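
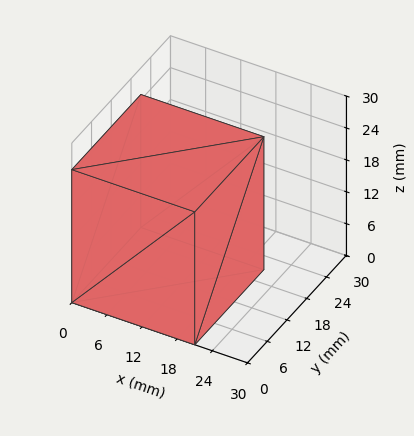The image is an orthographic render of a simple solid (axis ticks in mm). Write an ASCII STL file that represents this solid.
Reading the render: the shape is a rectangular box, roughly 21 × 21 mm footprint and 25 mm tall (dimensions read to the nearest mm from the axis ticks). For the STL, each face is triangulated and given an outward normal.

solid part
  facet normal 0.0000 0.0000 -1.0000
    outer loop
      vertex 21.00 21.00 0.00
      vertex 21.00 0.00 0.00
      vertex 0.00 0.00 0.00
    endloop
  endfacet
  facet normal 0.0000 0.0000 -1.0000
    outer loop
      vertex 0.00 21.00 0.00
      vertex 21.00 21.00 0.00
      vertex 0.00 0.00 0.00
    endloop
  endfacet
  facet normal 0.0000 0.0000 1.0000
    outer loop
      vertex 0.00 0.00 25.00
      vertex 21.00 0.00 25.00
      vertex 21.00 21.00 25.00
    endloop
  endfacet
  facet normal 0.0000 0.0000 1.0000
    outer loop
      vertex 0.00 0.00 25.00
      vertex 21.00 21.00 25.00
      vertex 0.00 21.00 25.00
    endloop
  endfacet
  facet normal 0.0000 -1.0000 0.0000
    outer loop
      vertex 0.00 0.00 0.00
      vertex 21.00 0.00 0.00
      vertex 21.00 0.00 25.00
    endloop
  endfacet
  facet normal 0.0000 -1.0000 0.0000
    outer loop
      vertex 0.00 0.00 0.00
      vertex 21.00 0.00 25.00
      vertex 0.00 0.00 25.00
    endloop
  endfacet
  facet normal 0.0000 1.0000 0.0000
    outer loop
      vertex 21.00 21.00 25.00
      vertex 21.00 21.00 0.00
      vertex 0.00 21.00 0.00
    endloop
  endfacet
  facet normal 0.0000 1.0000 0.0000
    outer loop
      vertex 0.00 21.00 25.00
      vertex 21.00 21.00 25.00
      vertex 0.00 21.00 0.00
    endloop
  endfacet
  facet normal -1.0000 0.0000 0.0000
    outer loop
      vertex 0.00 21.00 25.00
      vertex 0.00 21.00 0.00
      vertex 0.00 0.00 0.00
    endloop
  endfacet
  facet normal -1.0000 0.0000 0.0000
    outer loop
      vertex 0.00 0.00 25.00
      vertex 0.00 21.00 25.00
      vertex 0.00 0.00 0.00
    endloop
  endfacet
  facet normal 1.0000 0.0000 0.0000
    outer loop
      vertex 21.00 0.00 0.00
      vertex 21.00 21.00 0.00
      vertex 21.00 21.00 25.00
    endloop
  endfacet
  facet normal 1.0000 0.0000 0.0000
    outer loop
      vertex 21.00 0.00 0.00
      vertex 21.00 21.00 25.00
      vertex 21.00 0.00 25.00
    endloop
  endfacet
endsolid part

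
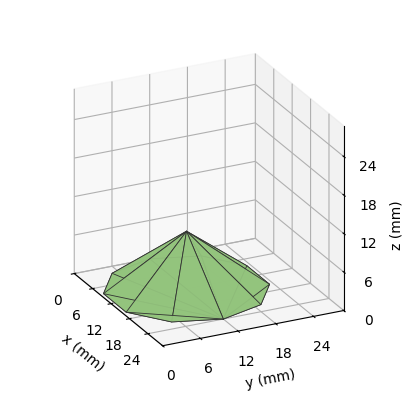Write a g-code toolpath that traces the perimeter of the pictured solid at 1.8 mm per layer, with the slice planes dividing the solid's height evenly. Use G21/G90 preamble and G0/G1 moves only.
Reading the render: the shape is a regular 10-sided pyramid, base circumscribed radius ≈ 12 mm, apex at z ≈ 9 mm (dimensions read to the nearest mm from the axis ticks). For the g-code, the solid's height is divided into equal slices at the stated Δz and each level perimeter traced with G1 moves after a G0 lift.

; perimeter-only toolpath
G21 ; units = mm
G90 ; absolute positioning
G28 ; home
; layer 1
G0 Z1.8
G0 X21.6 Y12.0
G1 X19.8 Y17.7
G1 X15.0 Y21.1
G1 X9.0 Y21.1
G1 X4.2 Y17.7
G1 X2.4 Y12.0
G1 X4.2 Y6.3
G1 X9.0 Y2.9
G1 X15.0 Y2.9
G1 X19.8 Y6.3
G1 X21.6 Y12.0
; layer 2
G0 Z3.6
G0 X19.2 Y12.0
G1 X17.8 Y16.3
G1 X14.2 Y18.8
G1 X9.8 Y18.8
G1 X6.2 Y16.3
G1 X4.8 Y12.0
G1 X6.2 Y7.7
G1 X9.8 Y5.2
G1 X14.2 Y5.2
G1 X17.8 Y7.7
G1 X19.2 Y12.0
; layer 3
G0 Z5.4
G0 X16.8 Y12.0
G1 X15.9 Y14.8
G1 X13.5 Y16.6
G1 X10.5 Y16.6
G1 X8.1 Y14.8
G1 X7.2 Y12.0
G1 X8.1 Y9.2
G1 X10.5 Y7.4
G1 X13.5 Y7.4
G1 X15.9 Y9.2
G1 X16.8 Y12.0
; layer 4
G0 Z7.2
G0 X14.4 Y12.0
G1 X13.9 Y13.4
G1 X12.7 Y14.3
G1 X11.3 Y14.3
G1 X10.1 Y13.4
G1 X9.6 Y12.0
G1 X10.1 Y10.6
G1 X11.3 Y9.7
G1 X12.7 Y9.7
G1 X13.9 Y10.6
G1 X14.4 Y12.0
M2 ; end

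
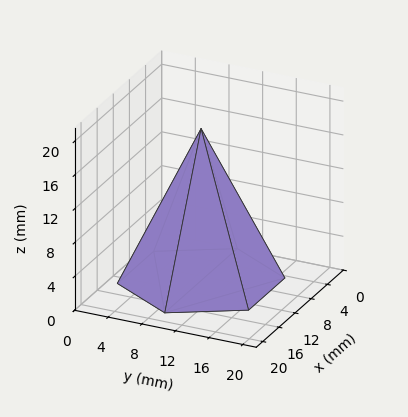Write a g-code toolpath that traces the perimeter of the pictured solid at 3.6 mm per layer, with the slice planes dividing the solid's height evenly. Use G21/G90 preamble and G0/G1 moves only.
Reading the render: the shape is a regular 6-sided pyramid, base circumscribed radius ≈ 9 mm, apex at z ≈ 18 mm (dimensions read to the nearest mm from the axis ticks). For the g-code, the solid's height is divided into equal slices at the stated Δz and each level perimeter traced with G1 moves after a G0 lift.

; perimeter-only toolpath
G21 ; units = mm
G90 ; absolute positioning
G28 ; home
; layer 1
G0 Z3.6
G0 X16.2 Y9.0
G1 X12.6 Y15.2
G1 X5.4 Y15.2
G1 X1.8 Y9.0
G1 X5.4 Y2.8
G1 X12.6 Y2.8
G1 X16.2 Y9.0
; layer 2
G0 Z7.2
G0 X14.4 Y9.0
G1 X11.7 Y13.7
G1 X6.3 Y13.7
G1 X3.6 Y9.0
G1 X6.3 Y4.3
G1 X11.7 Y4.3
G1 X14.4 Y9.0
; layer 3
G0 Z10.8
G0 X12.6 Y9.0
G1 X10.8 Y12.1
G1 X7.2 Y12.1
G1 X5.4 Y9.0
G1 X7.2 Y5.9
G1 X10.8 Y5.9
G1 X12.6 Y9.0
; layer 4
G0 Z14.4
G0 X10.8 Y9.0
G1 X9.9 Y10.6
G1 X8.1 Y10.6
G1 X7.2 Y9.0
G1 X8.1 Y7.4
G1 X9.9 Y7.4
G1 X10.8 Y9.0
M2 ; end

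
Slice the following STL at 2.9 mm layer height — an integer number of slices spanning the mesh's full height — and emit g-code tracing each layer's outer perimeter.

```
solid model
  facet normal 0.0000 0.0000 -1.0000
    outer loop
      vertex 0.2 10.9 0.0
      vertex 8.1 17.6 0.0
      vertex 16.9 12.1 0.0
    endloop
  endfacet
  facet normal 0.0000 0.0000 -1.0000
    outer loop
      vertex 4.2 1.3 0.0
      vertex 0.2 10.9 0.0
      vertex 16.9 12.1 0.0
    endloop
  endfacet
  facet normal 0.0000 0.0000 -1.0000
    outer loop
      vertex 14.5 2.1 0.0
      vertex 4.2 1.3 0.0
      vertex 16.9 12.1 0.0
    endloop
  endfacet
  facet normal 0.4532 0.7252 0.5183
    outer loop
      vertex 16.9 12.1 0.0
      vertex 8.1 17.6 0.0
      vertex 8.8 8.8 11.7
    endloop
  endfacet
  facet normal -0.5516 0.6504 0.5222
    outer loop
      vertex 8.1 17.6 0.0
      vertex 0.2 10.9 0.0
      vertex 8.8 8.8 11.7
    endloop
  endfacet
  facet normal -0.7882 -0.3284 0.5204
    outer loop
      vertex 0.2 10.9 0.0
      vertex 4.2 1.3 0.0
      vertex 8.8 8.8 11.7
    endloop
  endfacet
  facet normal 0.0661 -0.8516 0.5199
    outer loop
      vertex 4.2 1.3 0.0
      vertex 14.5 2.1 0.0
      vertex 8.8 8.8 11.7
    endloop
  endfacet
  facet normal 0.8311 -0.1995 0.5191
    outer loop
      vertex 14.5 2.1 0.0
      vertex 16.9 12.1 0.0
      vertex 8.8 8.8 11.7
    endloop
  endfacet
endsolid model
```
; perimeter-only toolpath
G21 ; units = mm
G90 ; absolute positioning
G28 ; home
; layer 1
G0 Z2.9
G0 X14.9 Y11.3
G1 X8.3 Y15.4
G1 X2.4 Y10.4
G1 X5.4 Y3.2
G1 X13.1 Y3.8
G1 X14.9 Y11.3
; layer 2
G0 Z5.8
G0 X12.8 Y10.4
G1 X8.4 Y13.2
G1 X4.5 Y9.9
G1 X6.5 Y5.1
G1 X11.7 Y5.5
G1 X12.8 Y10.4
; layer 3
G0 Z8.8
G0 X10.8 Y9.6
G1 X8.6 Y11.0
G1 X6.6 Y9.3
G1 X7.7 Y6.9
G1 X10.2 Y7.1
G1 X10.8 Y9.6
M2 ; end

The solid is a regular 5-sided pyramid, base circumscribed radius ≈ 8.8 mm, apex at z ≈ 11.7 mm. Slicing at Δz = 2.9 mm — 4 equal slices spanning the solid's height, so layer i sits at z = i·h/4 — gives 3 non-empty perimeters. Each is a 5-segment closed polygon; G0 lifts to the layer z and rapids to the start vertex, then G1 traces the edges. The cross-section shrinks linearly with z (the slice at the apex is degenerate and omitted).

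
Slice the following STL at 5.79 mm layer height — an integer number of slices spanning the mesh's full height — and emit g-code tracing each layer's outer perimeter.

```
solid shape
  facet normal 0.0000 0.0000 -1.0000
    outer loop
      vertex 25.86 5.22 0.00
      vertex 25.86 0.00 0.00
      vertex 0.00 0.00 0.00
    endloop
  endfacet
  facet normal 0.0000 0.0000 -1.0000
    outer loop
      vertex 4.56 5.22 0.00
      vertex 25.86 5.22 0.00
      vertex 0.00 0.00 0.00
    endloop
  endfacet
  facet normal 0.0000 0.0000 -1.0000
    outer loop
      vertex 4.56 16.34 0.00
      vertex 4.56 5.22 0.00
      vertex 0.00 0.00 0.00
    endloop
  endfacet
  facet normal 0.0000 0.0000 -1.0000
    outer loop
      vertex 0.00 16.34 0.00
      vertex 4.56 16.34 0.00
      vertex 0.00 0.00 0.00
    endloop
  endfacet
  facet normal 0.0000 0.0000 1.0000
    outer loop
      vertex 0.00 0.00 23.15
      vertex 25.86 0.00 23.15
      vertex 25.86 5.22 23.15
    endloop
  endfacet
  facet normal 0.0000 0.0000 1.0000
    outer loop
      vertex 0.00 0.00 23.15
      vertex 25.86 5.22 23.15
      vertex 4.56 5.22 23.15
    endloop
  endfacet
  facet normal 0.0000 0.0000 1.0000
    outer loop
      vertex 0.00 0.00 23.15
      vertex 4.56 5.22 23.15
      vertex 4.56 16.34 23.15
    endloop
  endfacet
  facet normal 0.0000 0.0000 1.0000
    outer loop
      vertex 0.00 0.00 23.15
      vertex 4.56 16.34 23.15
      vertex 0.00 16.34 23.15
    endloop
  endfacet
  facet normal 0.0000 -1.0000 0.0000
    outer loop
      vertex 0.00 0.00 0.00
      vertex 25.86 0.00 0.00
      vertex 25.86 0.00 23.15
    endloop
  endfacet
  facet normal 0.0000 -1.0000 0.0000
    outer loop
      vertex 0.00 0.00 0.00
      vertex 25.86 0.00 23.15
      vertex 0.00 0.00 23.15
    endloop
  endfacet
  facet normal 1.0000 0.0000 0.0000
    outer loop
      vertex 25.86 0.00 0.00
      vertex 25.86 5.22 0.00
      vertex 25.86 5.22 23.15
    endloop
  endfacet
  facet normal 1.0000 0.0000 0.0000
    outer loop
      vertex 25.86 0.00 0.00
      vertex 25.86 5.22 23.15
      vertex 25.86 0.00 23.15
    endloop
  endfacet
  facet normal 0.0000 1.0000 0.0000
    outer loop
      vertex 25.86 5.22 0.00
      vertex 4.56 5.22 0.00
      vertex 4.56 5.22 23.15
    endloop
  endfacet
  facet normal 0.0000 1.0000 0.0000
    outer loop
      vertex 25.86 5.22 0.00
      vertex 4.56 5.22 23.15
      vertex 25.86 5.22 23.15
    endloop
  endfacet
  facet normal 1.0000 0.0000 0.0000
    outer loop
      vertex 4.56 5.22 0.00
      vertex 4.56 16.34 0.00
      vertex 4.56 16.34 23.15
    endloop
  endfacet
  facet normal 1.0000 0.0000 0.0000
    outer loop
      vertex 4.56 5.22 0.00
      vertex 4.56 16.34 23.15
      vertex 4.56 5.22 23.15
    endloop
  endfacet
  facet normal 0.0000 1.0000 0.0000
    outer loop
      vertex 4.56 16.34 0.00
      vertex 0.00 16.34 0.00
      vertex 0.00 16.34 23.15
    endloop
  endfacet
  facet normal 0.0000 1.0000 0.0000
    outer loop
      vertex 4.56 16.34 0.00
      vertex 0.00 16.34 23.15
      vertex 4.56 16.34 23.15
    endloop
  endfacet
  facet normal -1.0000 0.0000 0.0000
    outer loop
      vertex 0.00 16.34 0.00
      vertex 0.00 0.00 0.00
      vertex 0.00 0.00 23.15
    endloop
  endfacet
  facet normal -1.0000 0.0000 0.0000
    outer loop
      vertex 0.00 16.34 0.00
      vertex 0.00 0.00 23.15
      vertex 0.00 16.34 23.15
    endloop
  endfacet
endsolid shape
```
; perimeter-only toolpath
G21 ; units = mm
G90 ; absolute positioning
G28 ; home
; layer 1
G0 Z5.79
G0 X0.00 Y0.00
G1 X25.86 Y0.00
G1 X25.86 Y5.22
G1 X4.56 Y5.22
G1 X4.56 Y16.34
G1 X0.00 Y16.34
G1 X0.00 Y0.00
; layer 2
G0 Z11.57
G0 X0.00 Y0.00
G1 X25.86 Y0.00
G1 X25.86 Y5.22
G1 X4.56 Y5.22
G1 X4.56 Y16.34
G1 X0.00 Y16.34
G1 X0.00 Y0.00
; layer 3
G0 Z17.36
G0 X0.00 Y0.00
G1 X25.86 Y0.00
G1 X25.86 Y5.22
G1 X4.56 Y5.22
G1 X4.56 Y16.34
G1 X0.00 Y16.34
G1 X0.00 Y0.00
; layer 4
G0 Z23.15
G0 X0.00 Y0.00
G1 X25.86 Y0.00
G1 X25.86 Y5.22
G1 X4.56 Y5.22
G1 X4.56 Y16.34
G1 X0.00 Y16.34
G1 X0.00 Y0.00
M2 ; end

The solid is an L-shaped prism: outer 25.9 × 16.3 mm, arm thicknesses ≈ 5.22 mm (horizontal) and 4.56 mm (vertical), extruded 23.1 mm in z. Slicing at Δz = 5.79 mm — 4 equal slices spanning the solid's height, so layer i sits at z = i·h/4 — gives 4 non-empty perimeters. Each is a 6-segment closed polygon; G0 lifts to the layer z and rapids to the start vertex, then G1 traces the edges.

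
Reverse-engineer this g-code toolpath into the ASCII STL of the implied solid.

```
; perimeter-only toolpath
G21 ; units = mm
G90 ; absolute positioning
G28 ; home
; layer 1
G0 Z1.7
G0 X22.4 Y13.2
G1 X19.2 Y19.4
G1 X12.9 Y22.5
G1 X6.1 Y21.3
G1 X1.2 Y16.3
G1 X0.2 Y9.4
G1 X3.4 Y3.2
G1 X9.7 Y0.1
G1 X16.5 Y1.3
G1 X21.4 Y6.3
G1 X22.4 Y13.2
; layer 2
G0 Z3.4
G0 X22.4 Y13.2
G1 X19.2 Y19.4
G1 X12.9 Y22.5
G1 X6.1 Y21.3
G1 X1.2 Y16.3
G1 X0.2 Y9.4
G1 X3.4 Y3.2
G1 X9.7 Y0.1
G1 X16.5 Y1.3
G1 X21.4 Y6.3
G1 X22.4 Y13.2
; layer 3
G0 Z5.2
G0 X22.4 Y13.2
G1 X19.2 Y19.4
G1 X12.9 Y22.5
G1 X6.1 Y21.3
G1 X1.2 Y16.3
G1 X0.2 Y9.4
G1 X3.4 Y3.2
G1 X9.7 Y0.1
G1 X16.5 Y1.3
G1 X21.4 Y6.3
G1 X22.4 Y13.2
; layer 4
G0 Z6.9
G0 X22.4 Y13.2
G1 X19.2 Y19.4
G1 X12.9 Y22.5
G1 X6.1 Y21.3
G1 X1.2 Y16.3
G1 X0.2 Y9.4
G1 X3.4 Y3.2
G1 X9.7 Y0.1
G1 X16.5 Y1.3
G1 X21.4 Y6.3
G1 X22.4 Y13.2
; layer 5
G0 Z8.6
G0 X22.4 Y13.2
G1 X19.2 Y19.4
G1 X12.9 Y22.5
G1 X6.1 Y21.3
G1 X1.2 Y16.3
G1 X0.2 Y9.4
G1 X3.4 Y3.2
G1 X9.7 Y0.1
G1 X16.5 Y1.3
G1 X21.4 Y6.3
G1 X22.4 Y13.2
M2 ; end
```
solid part
  facet normal 0.0000 0.0000 -1.0000
    outer loop
      vertex 12.9 22.5 0.0
      vertex 19.2 19.4 0.0
      vertex 22.4 13.2 0.0
    endloop
  endfacet
  facet normal 0.0000 0.0000 -1.0000
    outer loop
      vertex 6.1 21.3 0.0
      vertex 12.9 22.5 0.0
      vertex 22.4 13.2 0.0
    endloop
  endfacet
  facet normal 0.0000 0.0000 -1.0000
    outer loop
      vertex 1.2 16.3 0.0
      vertex 6.1 21.3 0.0
      vertex 22.4 13.2 0.0
    endloop
  endfacet
  facet normal 0.0000 0.0000 -1.0000
    outer loop
      vertex 0.2 9.4 0.0
      vertex 1.2 16.3 0.0
      vertex 22.4 13.2 0.0
    endloop
  endfacet
  facet normal 0.0000 0.0000 -1.0000
    outer loop
      vertex 3.4 3.2 0.0
      vertex 0.2 9.4 0.0
      vertex 22.4 13.2 0.0
    endloop
  endfacet
  facet normal 0.0000 0.0000 -1.0000
    outer loop
      vertex 9.7 0.1 0.0
      vertex 3.4 3.2 0.0
      vertex 22.4 13.2 0.0
    endloop
  endfacet
  facet normal 0.0000 0.0000 -1.0000
    outer loop
      vertex 16.5 1.3 0.0
      vertex 9.7 0.1 0.0
      vertex 22.4 13.2 0.0
    endloop
  endfacet
  facet normal 0.0000 0.0000 -1.0000
    outer loop
      vertex 21.4 6.3 0.0
      vertex 16.5 1.3 0.0
      vertex 22.4 13.2 0.0
    endloop
  endfacet
  facet normal 0.0000 0.0000 1.0000
    outer loop
      vertex 22.4 13.2 8.6
      vertex 19.2 19.4 8.6
      vertex 12.9 22.5 8.6
    endloop
  endfacet
  facet normal 0.0000 0.0000 1.0000
    outer loop
      vertex 22.4 13.2 8.6
      vertex 12.9 22.5 8.6
      vertex 6.1 21.3 8.6
    endloop
  endfacet
  facet normal 0.0000 0.0000 1.0000
    outer loop
      vertex 22.4 13.2 8.6
      vertex 6.1 21.3 8.6
      vertex 1.2 16.3 8.6
    endloop
  endfacet
  facet normal 0.0000 0.0000 1.0000
    outer loop
      vertex 22.4 13.2 8.6
      vertex 1.2 16.3 8.6
      vertex 0.2 9.4 8.6
    endloop
  endfacet
  facet normal 0.0000 0.0000 1.0000
    outer loop
      vertex 22.4 13.2 8.6
      vertex 0.2 9.4 8.6
      vertex 3.4 3.2 8.6
    endloop
  endfacet
  facet normal 0.0000 0.0000 1.0000
    outer loop
      vertex 22.4 13.2 8.6
      vertex 3.4 3.2 8.6
      vertex 9.7 0.1 8.6
    endloop
  endfacet
  facet normal 0.0000 0.0000 1.0000
    outer loop
      vertex 22.4 13.2 8.6
      vertex 9.7 0.1 8.6
      vertex 16.5 1.3 8.6
    endloop
  endfacet
  facet normal 0.0000 0.0000 1.0000
    outer loop
      vertex 22.4 13.2 8.6
      vertex 16.5 1.3 8.6
      vertex 21.4 6.3 8.6
    endloop
  endfacet
  facet normal 0.8886 0.4586 0.0000
    outer loop
      vertex 22.4 13.2 0.0
      vertex 19.2 19.4 0.0
      vertex 19.2 19.4 8.6
    endloop
  endfacet
  facet normal 0.8886 0.4586 0.0000
    outer loop
      vertex 22.4 13.2 0.0
      vertex 19.2 19.4 8.6
      vertex 22.4 13.2 8.6
    endloop
  endfacet
  facet normal 0.4415 0.8973 0.0000
    outer loop
      vertex 19.2 19.4 0.0
      vertex 12.9 22.5 0.0
      vertex 12.9 22.5 8.6
    endloop
  endfacet
  facet normal 0.4415 0.8973 0.0000
    outer loop
      vertex 19.2 19.4 0.0
      vertex 12.9 22.5 8.6
      vertex 19.2 19.4 8.6
    endloop
  endfacet
  facet normal -0.1738 0.9848 0.0000
    outer loop
      vertex 12.9 22.5 0.0
      vertex 6.1 21.3 0.0
      vertex 6.1 21.3 8.6
    endloop
  endfacet
  facet normal -0.1738 0.9848 0.0000
    outer loop
      vertex 12.9 22.5 0.0
      vertex 6.1 21.3 8.6
      vertex 12.9 22.5 8.6
    endloop
  endfacet
  facet normal -0.7142 0.6999 0.0000
    outer loop
      vertex 6.1 21.3 0.0
      vertex 1.2 16.3 0.0
      vertex 1.2 16.3 8.6
    endloop
  endfacet
  facet normal -0.7142 0.6999 0.0000
    outer loop
      vertex 6.1 21.3 0.0
      vertex 1.2 16.3 8.6
      vertex 6.1 21.3 8.6
    endloop
  endfacet
  facet normal -0.9897 0.1434 0.0000
    outer loop
      vertex 1.2 16.3 0.0
      vertex 0.2 9.4 0.0
      vertex 0.2 9.4 8.6
    endloop
  endfacet
  facet normal -0.9897 0.1434 0.0000
    outer loop
      vertex 1.2 16.3 0.0
      vertex 0.2 9.4 8.6
      vertex 1.2 16.3 8.6
    endloop
  endfacet
  facet normal -0.8886 -0.4586 0.0000
    outer loop
      vertex 0.2 9.4 0.0
      vertex 3.4 3.2 0.0
      vertex 3.4 3.2 8.6
    endloop
  endfacet
  facet normal -0.8886 -0.4586 0.0000
    outer loop
      vertex 0.2 9.4 0.0
      vertex 3.4 3.2 8.6
      vertex 0.2 9.4 8.6
    endloop
  endfacet
  facet normal -0.4415 -0.8973 0.0000
    outer loop
      vertex 3.4 3.2 0.0
      vertex 9.7 0.1 0.0
      vertex 9.7 0.1 8.6
    endloop
  endfacet
  facet normal -0.4415 -0.8973 0.0000
    outer loop
      vertex 3.4 3.2 0.0
      vertex 9.7 0.1 8.6
      vertex 3.4 3.2 8.6
    endloop
  endfacet
  facet normal 0.1738 -0.9848 0.0000
    outer loop
      vertex 9.7 0.1 0.0
      vertex 16.5 1.3 0.0
      vertex 16.5 1.3 8.6
    endloop
  endfacet
  facet normal 0.1738 -0.9848 0.0000
    outer loop
      vertex 9.7 0.1 0.0
      vertex 16.5 1.3 8.6
      vertex 9.7 0.1 8.6
    endloop
  endfacet
  facet normal 0.7142 -0.6999 0.0000
    outer loop
      vertex 16.5 1.3 0.0
      vertex 21.4 6.3 0.0
      vertex 21.4 6.3 8.6
    endloop
  endfacet
  facet normal 0.7142 -0.6999 0.0000
    outer loop
      vertex 16.5 1.3 0.0
      vertex 21.4 6.3 8.6
      vertex 16.5 1.3 8.6
    endloop
  endfacet
  facet normal 0.9897 -0.1434 0.0000
    outer loop
      vertex 21.4 6.3 0.0
      vertex 22.4 13.2 0.0
      vertex 22.4 13.2 8.6
    endloop
  endfacet
  facet normal 0.9897 -0.1434 0.0000
    outer loop
      vertex 21.4 6.3 0.0
      vertex 22.4 13.2 8.6
      vertex 21.4 6.3 8.6
    endloop
  endfacet
endsolid part

The G0 Z moves step by Δz≈1.7 mm. Every layer's G1 loop is the same polygon, so the solid is a straight extrusion of it from z=0 to z≈8.6. Closing with flat bottom and top caps and triangulating gives 36 facets — a regular 10-sided prism (a cylinder approximated with 10 flat sides), circumscribed radius ≈ 11.3 mm, height ≈ 8.6 mm.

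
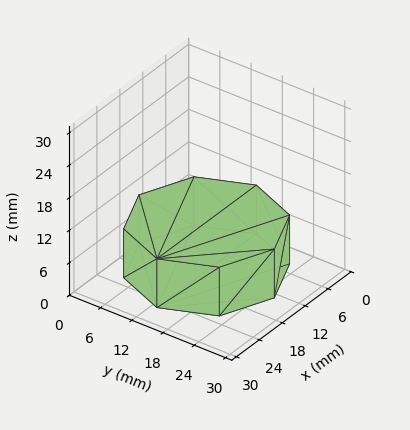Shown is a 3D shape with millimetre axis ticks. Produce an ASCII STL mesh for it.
Reading the render: the shape is a regular 8-sided prism (a cylinder approximated with 8 flat sides), circumscribed radius ≈ 13 mm, height ≈ 9 mm (dimensions read to the nearest mm from the axis ticks). For the STL, each face is triangulated and given an outward normal.

solid part
  facet normal 0.0000 0.0000 -1.0000
    outer loop
      vertex 13.000 26.000 0.000
      vertex 22.192 22.192 0.000
      vertex 26.000 13.000 0.000
    endloop
  endfacet
  facet normal 0.0000 0.0000 -1.0000
    outer loop
      vertex 3.808 22.192 0.000
      vertex 13.000 26.000 0.000
      vertex 26.000 13.000 0.000
    endloop
  endfacet
  facet normal 0.0000 0.0000 -1.0000
    outer loop
      vertex 0.000 13.000 0.000
      vertex 3.808 22.192 0.000
      vertex 26.000 13.000 0.000
    endloop
  endfacet
  facet normal 0.0000 0.0000 -1.0000
    outer loop
      vertex 3.808 3.808 0.000
      vertex 0.000 13.000 0.000
      vertex 26.000 13.000 0.000
    endloop
  endfacet
  facet normal 0.0000 0.0000 -1.0000
    outer loop
      vertex 13.000 0.000 0.000
      vertex 3.808 3.808 0.000
      vertex 26.000 13.000 0.000
    endloop
  endfacet
  facet normal 0.0000 0.0000 -1.0000
    outer loop
      vertex 22.192 3.808 0.000
      vertex 13.000 0.000 0.000
      vertex 26.000 13.000 0.000
    endloop
  endfacet
  facet normal 0.0000 0.0000 1.0000
    outer loop
      vertex 26.000 13.000 9.000
      vertex 22.192 22.192 9.000
      vertex 13.000 26.000 9.000
    endloop
  endfacet
  facet normal 0.0000 0.0000 1.0000
    outer loop
      vertex 26.000 13.000 9.000
      vertex 13.000 26.000 9.000
      vertex 3.808 22.192 9.000
    endloop
  endfacet
  facet normal 0.0000 0.0000 1.0000
    outer loop
      vertex 26.000 13.000 9.000
      vertex 3.808 22.192 9.000
      vertex 0.000 13.000 9.000
    endloop
  endfacet
  facet normal 0.0000 0.0000 1.0000
    outer loop
      vertex 26.000 13.000 9.000
      vertex 0.000 13.000 9.000
      vertex 3.808 3.808 9.000
    endloop
  endfacet
  facet normal 0.0000 0.0000 1.0000
    outer loop
      vertex 26.000 13.000 9.000
      vertex 3.808 3.808 9.000
      vertex 13.000 0.000 9.000
    endloop
  endfacet
  facet normal 0.0000 0.0000 1.0000
    outer loop
      vertex 26.000 13.000 9.000
      vertex 13.000 0.000 9.000
      vertex 22.192 3.808 9.000
    endloop
  endfacet
  facet normal 0.9239 0.3827 0.0000
    outer loop
      vertex 26.000 13.000 0.000
      vertex 22.192 22.192 0.000
      vertex 22.192 22.192 9.000
    endloop
  endfacet
  facet normal 0.9239 0.3827 0.0000
    outer loop
      vertex 26.000 13.000 0.000
      vertex 22.192 22.192 9.000
      vertex 26.000 13.000 9.000
    endloop
  endfacet
  facet normal 0.3827 0.9239 0.0000
    outer loop
      vertex 22.192 22.192 0.000
      vertex 13.000 26.000 0.000
      vertex 13.000 26.000 9.000
    endloop
  endfacet
  facet normal 0.3827 0.9239 0.0000
    outer loop
      vertex 22.192 22.192 0.000
      vertex 13.000 26.000 9.000
      vertex 22.192 22.192 9.000
    endloop
  endfacet
  facet normal -0.3827 0.9239 0.0000
    outer loop
      vertex 13.000 26.000 0.000
      vertex 3.808 22.192 0.000
      vertex 3.808 22.192 9.000
    endloop
  endfacet
  facet normal -0.3827 0.9239 0.0000
    outer loop
      vertex 13.000 26.000 0.000
      vertex 3.808 22.192 9.000
      vertex 13.000 26.000 9.000
    endloop
  endfacet
  facet normal -0.9239 0.3827 0.0000
    outer loop
      vertex 3.808 22.192 0.000
      vertex 0.000 13.000 0.000
      vertex 0.000 13.000 9.000
    endloop
  endfacet
  facet normal -0.9239 0.3827 0.0000
    outer loop
      vertex 3.808 22.192 0.000
      vertex 0.000 13.000 9.000
      vertex 3.808 22.192 9.000
    endloop
  endfacet
  facet normal -0.9239 -0.3827 0.0000
    outer loop
      vertex 0.000 13.000 0.000
      vertex 3.808 3.808 0.000
      vertex 3.808 3.808 9.000
    endloop
  endfacet
  facet normal -0.9239 -0.3827 0.0000
    outer loop
      vertex 0.000 13.000 0.000
      vertex 3.808 3.808 9.000
      vertex 0.000 13.000 9.000
    endloop
  endfacet
  facet normal -0.3827 -0.9239 0.0000
    outer loop
      vertex 3.808 3.808 0.000
      vertex 13.000 0.000 0.000
      vertex 13.000 0.000 9.000
    endloop
  endfacet
  facet normal -0.3827 -0.9239 0.0000
    outer loop
      vertex 3.808 3.808 0.000
      vertex 13.000 0.000 9.000
      vertex 3.808 3.808 9.000
    endloop
  endfacet
  facet normal 0.3827 -0.9239 0.0000
    outer loop
      vertex 13.000 0.000 0.000
      vertex 22.192 3.808 0.000
      vertex 22.192 3.808 9.000
    endloop
  endfacet
  facet normal 0.3827 -0.9239 0.0000
    outer loop
      vertex 13.000 0.000 0.000
      vertex 22.192 3.808 9.000
      vertex 13.000 0.000 9.000
    endloop
  endfacet
  facet normal 0.9239 -0.3827 0.0000
    outer loop
      vertex 22.192 3.808 0.000
      vertex 26.000 13.000 0.000
      vertex 26.000 13.000 9.000
    endloop
  endfacet
  facet normal 0.9239 -0.3827 0.0000
    outer loop
      vertex 22.192 3.808 0.000
      vertex 26.000 13.000 9.000
      vertex 22.192 3.808 9.000
    endloop
  endfacet
endsolid part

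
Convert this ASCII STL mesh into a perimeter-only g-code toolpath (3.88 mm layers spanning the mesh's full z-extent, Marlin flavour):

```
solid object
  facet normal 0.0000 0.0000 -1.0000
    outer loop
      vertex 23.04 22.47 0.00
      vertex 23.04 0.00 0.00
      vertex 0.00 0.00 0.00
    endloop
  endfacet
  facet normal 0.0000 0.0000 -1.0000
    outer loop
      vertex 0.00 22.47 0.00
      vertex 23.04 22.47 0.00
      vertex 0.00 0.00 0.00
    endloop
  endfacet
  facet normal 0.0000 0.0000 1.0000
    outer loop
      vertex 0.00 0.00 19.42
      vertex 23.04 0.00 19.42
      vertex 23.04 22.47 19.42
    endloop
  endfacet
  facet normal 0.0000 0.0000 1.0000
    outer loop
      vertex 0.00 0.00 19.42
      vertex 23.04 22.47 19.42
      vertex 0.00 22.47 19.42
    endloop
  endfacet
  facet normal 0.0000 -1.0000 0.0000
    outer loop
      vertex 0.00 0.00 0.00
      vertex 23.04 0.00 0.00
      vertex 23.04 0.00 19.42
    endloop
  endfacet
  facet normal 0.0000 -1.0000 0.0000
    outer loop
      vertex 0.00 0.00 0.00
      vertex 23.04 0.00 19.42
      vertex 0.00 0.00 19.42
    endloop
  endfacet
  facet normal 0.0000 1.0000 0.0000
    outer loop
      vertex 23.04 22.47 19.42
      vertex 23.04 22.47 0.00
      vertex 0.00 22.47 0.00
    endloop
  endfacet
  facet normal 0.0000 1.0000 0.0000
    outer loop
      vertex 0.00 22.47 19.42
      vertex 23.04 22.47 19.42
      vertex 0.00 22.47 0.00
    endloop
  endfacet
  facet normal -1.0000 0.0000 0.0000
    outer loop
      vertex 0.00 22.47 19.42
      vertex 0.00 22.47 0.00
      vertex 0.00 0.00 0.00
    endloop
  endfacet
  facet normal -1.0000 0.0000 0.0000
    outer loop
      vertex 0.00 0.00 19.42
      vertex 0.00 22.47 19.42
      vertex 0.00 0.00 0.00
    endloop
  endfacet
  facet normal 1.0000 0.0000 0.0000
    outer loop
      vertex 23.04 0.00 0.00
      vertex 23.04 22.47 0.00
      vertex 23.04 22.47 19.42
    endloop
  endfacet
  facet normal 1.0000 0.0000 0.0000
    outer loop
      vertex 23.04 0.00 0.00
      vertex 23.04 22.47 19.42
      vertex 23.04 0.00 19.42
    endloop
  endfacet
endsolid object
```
; perimeter-only toolpath
G21 ; units = mm
G90 ; absolute positioning
G28 ; home
; layer 1
G0 Z3.88
G0 X0.00 Y0.00
G1 X23.04 Y0.00
G1 X23.04 Y22.47
G1 X0.00 Y22.47
G1 X0.00 Y0.00
; layer 2
G0 Z7.77
G0 X0.00 Y0.00
G1 X23.04 Y0.00
G1 X23.04 Y22.47
G1 X0.00 Y22.47
G1 X0.00 Y0.00
; layer 3
G0 Z11.65
G0 X0.00 Y0.00
G1 X23.04 Y0.00
G1 X23.04 Y22.47
G1 X0.00 Y22.47
G1 X0.00 Y0.00
; layer 4
G0 Z15.54
G0 X0.00 Y0.00
G1 X23.04 Y0.00
G1 X23.04 Y22.47
G1 X0.00 Y22.47
G1 X0.00 Y0.00
; layer 5
G0 Z19.42
G0 X0.00 Y0.00
G1 X23.04 Y0.00
G1 X23.04 Y22.47
G1 X0.00 Y22.47
G1 X0.00 Y0.00
M2 ; end

The solid is a rectangular box, roughly 23 × 22.5 mm footprint and 19.4 mm tall. Slicing at Δz = 3.88 mm — 5 equal slices spanning the solid's height, so layer i sits at z = i·h/5 — gives 5 non-empty perimeters. Each is a 4-segment closed polygon; G0 lifts to the layer z and rapids to the start vertex, then G1 traces the edges.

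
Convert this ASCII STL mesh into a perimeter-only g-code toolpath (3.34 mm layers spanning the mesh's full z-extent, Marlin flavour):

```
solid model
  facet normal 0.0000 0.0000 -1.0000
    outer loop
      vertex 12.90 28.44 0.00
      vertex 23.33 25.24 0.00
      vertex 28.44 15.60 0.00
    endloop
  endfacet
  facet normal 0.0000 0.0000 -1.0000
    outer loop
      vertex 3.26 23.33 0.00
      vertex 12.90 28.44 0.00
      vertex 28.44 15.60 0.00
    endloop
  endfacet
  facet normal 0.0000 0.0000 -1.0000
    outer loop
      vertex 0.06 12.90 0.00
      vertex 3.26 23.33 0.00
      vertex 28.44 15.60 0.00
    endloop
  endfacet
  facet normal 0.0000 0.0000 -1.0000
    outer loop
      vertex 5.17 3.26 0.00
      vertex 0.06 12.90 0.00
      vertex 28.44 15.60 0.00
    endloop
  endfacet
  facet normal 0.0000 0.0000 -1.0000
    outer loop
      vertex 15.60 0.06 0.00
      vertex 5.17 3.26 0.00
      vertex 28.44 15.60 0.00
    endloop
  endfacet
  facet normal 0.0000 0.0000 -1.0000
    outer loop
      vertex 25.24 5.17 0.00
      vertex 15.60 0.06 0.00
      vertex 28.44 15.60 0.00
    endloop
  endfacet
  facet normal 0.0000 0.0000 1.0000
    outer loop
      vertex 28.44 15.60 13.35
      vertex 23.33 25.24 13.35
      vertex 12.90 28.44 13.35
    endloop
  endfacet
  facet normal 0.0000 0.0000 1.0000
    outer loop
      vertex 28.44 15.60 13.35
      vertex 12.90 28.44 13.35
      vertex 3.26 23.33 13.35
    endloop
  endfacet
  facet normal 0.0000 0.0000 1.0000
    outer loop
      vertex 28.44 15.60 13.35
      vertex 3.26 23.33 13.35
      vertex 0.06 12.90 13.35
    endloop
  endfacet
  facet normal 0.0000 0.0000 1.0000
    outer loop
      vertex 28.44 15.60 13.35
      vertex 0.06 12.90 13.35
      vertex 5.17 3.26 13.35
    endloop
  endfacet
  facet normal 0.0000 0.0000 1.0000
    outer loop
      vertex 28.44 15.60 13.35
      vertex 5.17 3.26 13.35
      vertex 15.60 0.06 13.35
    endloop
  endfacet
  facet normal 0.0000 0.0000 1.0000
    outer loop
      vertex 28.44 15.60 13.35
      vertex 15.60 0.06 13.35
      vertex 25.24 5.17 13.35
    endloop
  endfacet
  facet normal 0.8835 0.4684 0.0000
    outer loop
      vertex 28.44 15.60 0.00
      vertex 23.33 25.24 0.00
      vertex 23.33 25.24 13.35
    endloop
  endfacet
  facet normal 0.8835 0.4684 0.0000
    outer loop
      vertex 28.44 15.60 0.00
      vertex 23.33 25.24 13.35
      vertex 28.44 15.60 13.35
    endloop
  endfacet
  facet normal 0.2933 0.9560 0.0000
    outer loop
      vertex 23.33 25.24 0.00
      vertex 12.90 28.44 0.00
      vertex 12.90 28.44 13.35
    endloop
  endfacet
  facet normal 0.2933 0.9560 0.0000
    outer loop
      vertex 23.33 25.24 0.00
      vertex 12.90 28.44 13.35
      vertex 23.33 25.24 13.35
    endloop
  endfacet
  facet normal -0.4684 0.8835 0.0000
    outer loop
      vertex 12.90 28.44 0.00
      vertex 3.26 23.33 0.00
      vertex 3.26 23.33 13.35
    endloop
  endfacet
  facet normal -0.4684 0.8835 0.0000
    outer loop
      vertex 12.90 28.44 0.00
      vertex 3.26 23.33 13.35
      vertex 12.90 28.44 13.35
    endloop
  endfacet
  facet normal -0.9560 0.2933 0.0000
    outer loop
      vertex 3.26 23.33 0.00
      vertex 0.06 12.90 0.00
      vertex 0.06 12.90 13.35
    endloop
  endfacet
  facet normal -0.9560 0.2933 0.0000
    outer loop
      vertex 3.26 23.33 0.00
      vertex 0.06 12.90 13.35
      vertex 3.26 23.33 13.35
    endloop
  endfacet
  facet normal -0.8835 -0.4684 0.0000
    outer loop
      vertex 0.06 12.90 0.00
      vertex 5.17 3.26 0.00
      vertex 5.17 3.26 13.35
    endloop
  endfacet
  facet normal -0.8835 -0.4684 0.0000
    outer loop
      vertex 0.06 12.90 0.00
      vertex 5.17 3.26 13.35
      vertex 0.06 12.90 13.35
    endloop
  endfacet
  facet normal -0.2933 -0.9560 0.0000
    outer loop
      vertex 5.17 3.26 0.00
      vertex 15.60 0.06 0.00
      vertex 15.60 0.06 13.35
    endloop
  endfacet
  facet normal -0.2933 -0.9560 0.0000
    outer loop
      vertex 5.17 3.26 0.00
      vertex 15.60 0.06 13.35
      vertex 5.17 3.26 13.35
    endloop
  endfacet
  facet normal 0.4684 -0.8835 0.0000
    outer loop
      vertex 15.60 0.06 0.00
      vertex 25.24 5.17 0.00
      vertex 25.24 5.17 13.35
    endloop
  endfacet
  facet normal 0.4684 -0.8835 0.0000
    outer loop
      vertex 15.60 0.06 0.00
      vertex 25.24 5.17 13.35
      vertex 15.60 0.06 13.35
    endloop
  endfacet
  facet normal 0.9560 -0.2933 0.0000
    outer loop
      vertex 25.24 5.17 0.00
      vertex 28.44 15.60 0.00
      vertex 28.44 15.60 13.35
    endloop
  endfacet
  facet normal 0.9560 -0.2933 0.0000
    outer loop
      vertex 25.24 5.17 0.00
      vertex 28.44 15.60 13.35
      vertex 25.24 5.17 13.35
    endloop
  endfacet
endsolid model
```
; perimeter-only toolpath
G21 ; units = mm
G90 ; absolute positioning
G28 ; home
; layer 1
G0 Z3.34
G0 X28.44 Y15.60
G1 X23.33 Y25.24
G1 X12.90 Y28.44
G1 X3.26 Y23.33
G1 X0.06 Y12.90
G1 X5.17 Y3.26
G1 X15.60 Y0.06
G1 X25.24 Y5.17
G1 X28.44 Y15.60
; layer 2
G0 Z6.67
G0 X28.44 Y15.60
G1 X23.33 Y25.24
G1 X12.90 Y28.44
G1 X3.26 Y23.33
G1 X0.06 Y12.90
G1 X5.17 Y3.26
G1 X15.60 Y0.06
G1 X25.24 Y5.17
G1 X28.44 Y15.60
; layer 3
G0 Z10.01
G0 X28.44 Y15.60
G1 X23.33 Y25.24
G1 X12.90 Y28.44
G1 X3.26 Y23.33
G1 X0.06 Y12.90
G1 X5.17 Y3.26
G1 X15.60 Y0.06
G1 X25.24 Y5.17
G1 X28.44 Y15.60
; layer 4
G0 Z13.35
G0 X28.44 Y15.60
G1 X23.33 Y25.24
G1 X12.90 Y28.44
G1 X3.26 Y23.33
G1 X0.06 Y12.90
G1 X5.17 Y3.26
G1 X15.60 Y0.06
G1 X25.24 Y5.17
G1 X28.44 Y15.60
M2 ; end

The solid is a regular 8-sided prism (a cylinder approximated with 8 flat sides), circumscribed radius ≈ 14.2 mm, height ≈ 13.3 mm. Slicing at Δz = 3.34 mm — 4 equal slices spanning the solid's height, so layer i sits at z = i·h/4 — gives 4 non-empty perimeters. Each is a 8-segment closed polygon; G0 lifts to the layer z and rapids to the start vertex, then G1 traces the edges.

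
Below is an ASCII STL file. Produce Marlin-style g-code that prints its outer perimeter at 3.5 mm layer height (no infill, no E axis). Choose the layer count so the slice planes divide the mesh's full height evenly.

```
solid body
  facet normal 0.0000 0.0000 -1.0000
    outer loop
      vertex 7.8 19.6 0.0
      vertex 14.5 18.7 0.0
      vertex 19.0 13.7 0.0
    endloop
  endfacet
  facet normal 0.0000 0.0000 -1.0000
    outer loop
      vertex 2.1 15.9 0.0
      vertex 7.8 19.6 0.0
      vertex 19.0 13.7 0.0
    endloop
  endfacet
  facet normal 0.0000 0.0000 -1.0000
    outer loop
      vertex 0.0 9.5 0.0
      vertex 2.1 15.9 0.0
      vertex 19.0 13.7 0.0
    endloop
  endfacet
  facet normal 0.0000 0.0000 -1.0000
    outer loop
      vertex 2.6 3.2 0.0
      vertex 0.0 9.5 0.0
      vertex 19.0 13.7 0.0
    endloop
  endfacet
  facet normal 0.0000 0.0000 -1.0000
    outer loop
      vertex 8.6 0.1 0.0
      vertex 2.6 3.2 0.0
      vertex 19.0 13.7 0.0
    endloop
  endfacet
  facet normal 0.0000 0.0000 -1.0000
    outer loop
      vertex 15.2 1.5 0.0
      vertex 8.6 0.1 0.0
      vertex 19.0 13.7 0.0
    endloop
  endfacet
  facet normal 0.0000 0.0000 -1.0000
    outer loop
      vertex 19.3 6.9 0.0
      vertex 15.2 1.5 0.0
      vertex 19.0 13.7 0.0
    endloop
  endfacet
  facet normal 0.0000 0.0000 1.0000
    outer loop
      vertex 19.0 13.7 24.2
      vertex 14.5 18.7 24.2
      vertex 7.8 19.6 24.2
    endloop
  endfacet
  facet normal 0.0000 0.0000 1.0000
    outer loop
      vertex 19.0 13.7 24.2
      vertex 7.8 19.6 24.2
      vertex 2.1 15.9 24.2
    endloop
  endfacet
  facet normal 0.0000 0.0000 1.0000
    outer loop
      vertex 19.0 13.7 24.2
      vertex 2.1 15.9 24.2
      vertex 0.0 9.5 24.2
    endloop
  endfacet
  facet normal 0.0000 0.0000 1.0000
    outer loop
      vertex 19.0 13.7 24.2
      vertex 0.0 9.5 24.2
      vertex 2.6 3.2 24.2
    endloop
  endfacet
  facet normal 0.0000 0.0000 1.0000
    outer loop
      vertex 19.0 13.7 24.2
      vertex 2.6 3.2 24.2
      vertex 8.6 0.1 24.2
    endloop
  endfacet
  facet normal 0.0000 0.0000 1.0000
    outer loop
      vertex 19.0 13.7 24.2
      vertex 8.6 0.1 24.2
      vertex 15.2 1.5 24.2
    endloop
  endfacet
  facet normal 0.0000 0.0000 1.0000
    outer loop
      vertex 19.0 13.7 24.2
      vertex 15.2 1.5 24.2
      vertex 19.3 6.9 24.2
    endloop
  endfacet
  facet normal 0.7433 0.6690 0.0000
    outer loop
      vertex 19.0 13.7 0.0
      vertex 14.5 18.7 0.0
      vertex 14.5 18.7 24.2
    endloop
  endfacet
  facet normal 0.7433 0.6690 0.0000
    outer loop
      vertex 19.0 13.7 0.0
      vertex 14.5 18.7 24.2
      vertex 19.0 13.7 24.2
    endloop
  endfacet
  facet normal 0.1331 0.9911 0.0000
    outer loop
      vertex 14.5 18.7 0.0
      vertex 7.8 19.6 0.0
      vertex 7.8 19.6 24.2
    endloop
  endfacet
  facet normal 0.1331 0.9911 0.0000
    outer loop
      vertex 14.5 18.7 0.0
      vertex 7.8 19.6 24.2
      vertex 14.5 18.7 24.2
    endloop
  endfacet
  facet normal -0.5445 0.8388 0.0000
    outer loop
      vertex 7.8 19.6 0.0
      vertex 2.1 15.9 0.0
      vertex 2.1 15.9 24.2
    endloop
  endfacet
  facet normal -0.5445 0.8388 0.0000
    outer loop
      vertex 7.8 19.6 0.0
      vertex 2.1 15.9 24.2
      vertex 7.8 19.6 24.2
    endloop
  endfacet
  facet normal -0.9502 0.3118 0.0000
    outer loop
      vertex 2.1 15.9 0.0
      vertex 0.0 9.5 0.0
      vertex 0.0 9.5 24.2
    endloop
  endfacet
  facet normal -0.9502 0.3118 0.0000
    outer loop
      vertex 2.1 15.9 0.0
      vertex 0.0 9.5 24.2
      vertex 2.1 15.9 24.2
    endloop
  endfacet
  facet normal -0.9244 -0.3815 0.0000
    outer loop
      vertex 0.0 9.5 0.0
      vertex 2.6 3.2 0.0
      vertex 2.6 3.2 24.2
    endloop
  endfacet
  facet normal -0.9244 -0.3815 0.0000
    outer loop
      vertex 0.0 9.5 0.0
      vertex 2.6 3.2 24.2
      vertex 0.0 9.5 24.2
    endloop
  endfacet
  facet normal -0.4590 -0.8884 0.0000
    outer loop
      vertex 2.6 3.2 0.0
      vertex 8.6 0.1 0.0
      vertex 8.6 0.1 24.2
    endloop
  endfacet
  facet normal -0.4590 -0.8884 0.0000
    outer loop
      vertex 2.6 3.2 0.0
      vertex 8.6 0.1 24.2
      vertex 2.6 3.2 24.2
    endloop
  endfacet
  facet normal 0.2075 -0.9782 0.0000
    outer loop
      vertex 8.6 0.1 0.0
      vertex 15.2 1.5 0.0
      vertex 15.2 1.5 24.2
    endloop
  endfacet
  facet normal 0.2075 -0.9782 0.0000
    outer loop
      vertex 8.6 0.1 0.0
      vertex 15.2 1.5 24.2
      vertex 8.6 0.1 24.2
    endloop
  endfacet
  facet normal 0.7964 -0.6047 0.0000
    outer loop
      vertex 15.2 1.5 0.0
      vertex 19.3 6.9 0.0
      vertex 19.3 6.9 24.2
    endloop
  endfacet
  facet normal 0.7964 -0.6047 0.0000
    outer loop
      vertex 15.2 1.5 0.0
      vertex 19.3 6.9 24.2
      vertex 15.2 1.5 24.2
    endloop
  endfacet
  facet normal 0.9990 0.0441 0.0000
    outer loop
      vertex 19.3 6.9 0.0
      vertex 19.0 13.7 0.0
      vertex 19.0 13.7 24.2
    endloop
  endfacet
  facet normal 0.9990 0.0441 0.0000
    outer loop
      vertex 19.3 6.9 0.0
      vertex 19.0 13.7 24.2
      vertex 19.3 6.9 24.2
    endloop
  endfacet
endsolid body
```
; perimeter-only toolpath
G21 ; units = mm
G90 ; absolute positioning
G28 ; home
; layer 1
G0 Z3.5
G0 X19.0 Y13.7
G1 X14.5 Y18.7
G1 X7.8 Y19.6
G1 X2.1 Y15.9
G1 X0.0 Y9.5
G1 X2.6 Y3.2
G1 X8.6 Y0.1
G1 X15.2 Y1.5
G1 X19.3 Y6.9
G1 X19.0 Y13.7
; layer 2
G0 Z6.9
G0 X19.0 Y13.7
G1 X14.5 Y18.7
G1 X7.8 Y19.6
G1 X2.1 Y15.9
G1 X0.0 Y9.5
G1 X2.6 Y3.2
G1 X8.6 Y0.1
G1 X15.2 Y1.5
G1 X19.3 Y6.9
G1 X19.0 Y13.7
; layer 3
G0 Z10.4
G0 X19.0 Y13.7
G1 X14.5 Y18.7
G1 X7.8 Y19.6
G1 X2.1 Y15.9
G1 X0.0 Y9.5
G1 X2.6 Y3.2
G1 X8.6 Y0.1
G1 X15.2 Y1.5
G1 X19.3 Y6.9
G1 X19.0 Y13.7
; layer 4
G0 Z13.8
G0 X19.0 Y13.7
G1 X14.5 Y18.7
G1 X7.8 Y19.6
G1 X2.1 Y15.9
G1 X0.0 Y9.5
G1 X2.6 Y3.2
G1 X8.6 Y0.1
G1 X15.2 Y1.5
G1 X19.3 Y6.9
G1 X19.0 Y13.7
; layer 5
G0 Z17.3
G0 X19.0 Y13.7
G1 X14.5 Y18.7
G1 X7.8 Y19.6
G1 X2.1 Y15.9
G1 X0.0 Y9.5
G1 X2.6 Y3.2
G1 X8.6 Y0.1
G1 X15.2 Y1.5
G1 X19.3 Y6.9
G1 X19.0 Y13.7
; layer 6
G0 Z20.7
G0 X19.0 Y13.7
G1 X14.5 Y18.7
G1 X7.8 Y19.6
G1 X2.1 Y15.9
G1 X0.0 Y9.5
G1 X2.6 Y3.2
G1 X8.6 Y0.1
G1 X15.2 Y1.5
G1 X19.3 Y6.9
G1 X19.0 Y13.7
; layer 7
G0 Z24.2
G0 X19.0 Y13.7
G1 X14.5 Y18.7
G1 X7.8 Y19.6
G1 X2.1 Y15.9
G1 X0.0 Y9.5
G1 X2.6 Y3.2
G1 X8.6 Y0.1
G1 X15.2 Y1.5
G1 X19.3 Y6.9
G1 X19.0 Y13.7
M2 ; end

The solid is a regular 9-sided prism (a cylinder approximated with 9 flat sides), circumscribed radius ≈ 9.9 mm, height ≈ 24.2 mm. Slicing at Δz = 3.5 mm — 7 equal slices spanning the solid's height, so layer i sits at z = i·h/7 — gives 7 non-empty perimeters. Each is a 9-segment closed polygon; G0 lifts to the layer z and rapids to the start vertex, then G1 traces the edges.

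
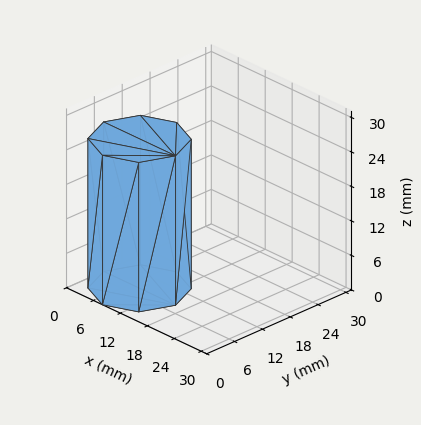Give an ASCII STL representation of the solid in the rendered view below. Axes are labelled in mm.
Reading the render: the shape is a regular 8-sided prism (a cylinder approximated with 8 flat sides), circumscribed radius ≈ 8 mm, height ≈ 26 mm (dimensions read to the nearest mm from the axis ticks). For the STL, each face is triangulated and given an outward normal.

solid part
  facet normal 0.0000 0.0000 -1.0000
    outer loop
      vertex 8.000 16.000 0.000
      vertex 13.657 13.657 0.000
      vertex 16.000 8.000 0.000
    endloop
  endfacet
  facet normal 0.0000 0.0000 -1.0000
    outer loop
      vertex 2.343 13.657 0.000
      vertex 8.000 16.000 0.000
      vertex 16.000 8.000 0.000
    endloop
  endfacet
  facet normal 0.0000 0.0000 -1.0000
    outer loop
      vertex 0.000 8.000 0.000
      vertex 2.343 13.657 0.000
      vertex 16.000 8.000 0.000
    endloop
  endfacet
  facet normal 0.0000 0.0000 -1.0000
    outer loop
      vertex 2.343 2.343 0.000
      vertex 0.000 8.000 0.000
      vertex 16.000 8.000 0.000
    endloop
  endfacet
  facet normal 0.0000 0.0000 -1.0000
    outer loop
      vertex 8.000 0.000 0.000
      vertex 2.343 2.343 0.000
      vertex 16.000 8.000 0.000
    endloop
  endfacet
  facet normal 0.0000 0.0000 -1.0000
    outer loop
      vertex 13.657 2.343 0.000
      vertex 8.000 0.000 0.000
      vertex 16.000 8.000 0.000
    endloop
  endfacet
  facet normal 0.0000 0.0000 1.0000
    outer loop
      vertex 16.000 8.000 26.000
      vertex 13.657 13.657 26.000
      vertex 8.000 16.000 26.000
    endloop
  endfacet
  facet normal 0.0000 0.0000 1.0000
    outer loop
      vertex 16.000 8.000 26.000
      vertex 8.000 16.000 26.000
      vertex 2.343 13.657 26.000
    endloop
  endfacet
  facet normal 0.0000 0.0000 1.0000
    outer loop
      vertex 16.000 8.000 26.000
      vertex 2.343 13.657 26.000
      vertex 0.000 8.000 26.000
    endloop
  endfacet
  facet normal 0.0000 0.0000 1.0000
    outer loop
      vertex 16.000 8.000 26.000
      vertex 0.000 8.000 26.000
      vertex 2.343 2.343 26.000
    endloop
  endfacet
  facet normal 0.0000 0.0000 1.0000
    outer loop
      vertex 16.000 8.000 26.000
      vertex 2.343 2.343 26.000
      vertex 8.000 0.000 26.000
    endloop
  endfacet
  facet normal 0.0000 0.0000 1.0000
    outer loop
      vertex 16.000 8.000 26.000
      vertex 8.000 0.000 26.000
      vertex 13.657 2.343 26.000
    endloop
  endfacet
  facet normal 0.9239 0.3827 0.0000
    outer loop
      vertex 16.000 8.000 0.000
      vertex 13.657 13.657 0.000
      vertex 13.657 13.657 26.000
    endloop
  endfacet
  facet normal 0.9239 0.3827 0.0000
    outer loop
      vertex 16.000 8.000 0.000
      vertex 13.657 13.657 26.000
      vertex 16.000 8.000 26.000
    endloop
  endfacet
  facet normal 0.3827 0.9239 0.0000
    outer loop
      vertex 13.657 13.657 0.000
      vertex 8.000 16.000 0.000
      vertex 8.000 16.000 26.000
    endloop
  endfacet
  facet normal 0.3827 0.9239 0.0000
    outer loop
      vertex 13.657 13.657 0.000
      vertex 8.000 16.000 26.000
      vertex 13.657 13.657 26.000
    endloop
  endfacet
  facet normal -0.3827 0.9239 0.0000
    outer loop
      vertex 8.000 16.000 0.000
      vertex 2.343 13.657 0.000
      vertex 2.343 13.657 26.000
    endloop
  endfacet
  facet normal -0.3827 0.9239 0.0000
    outer loop
      vertex 8.000 16.000 0.000
      vertex 2.343 13.657 26.000
      vertex 8.000 16.000 26.000
    endloop
  endfacet
  facet normal -0.9239 0.3827 0.0000
    outer loop
      vertex 2.343 13.657 0.000
      vertex 0.000 8.000 0.000
      vertex 0.000 8.000 26.000
    endloop
  endfacet
  facet normal -0.9239 0.3827 0.0000
    outer loop
      vertex 2.343 13.657 0.000
      vertex 0.000 8.000 26.000
      vertex 2.343 13.657 26.000
    endloop
  endfacet
  facet normal -0.9239 -0.3827 0.0000
    outer loop
      vertex 0.000 8.000 0.000
      vertex 2.343 2.343 0.000
      vertex 2.343 2.343 26.000
    endloop
  endfacet
  facet normal -0.9239 -0.3827 0.0000
    outer loop
      vertex 0.000 8.000 0.000
      vertex 2.343 2.343 26.000
      vertex 0.000 8.000 26.000
    endloop
  endfacet
  facet normal -0.3827 -0.9239 0.0000
    outer loop
      vertex 2.343 2.343 0.000
      vertex 8.000 0.000 0.000
      vertex 8.000 0.000 26.000
    endloop
  endfacet
  facet normal -0.3827 -0.9239 0.0000
    outer loop
      vertex 2.343 2.343 0.000
      vertex 8.000 0.000 26.000
      vertex 2.343 2.343 26.000
    endloop
  endfacet
  facet normal 0.3827 -0.9239 0.0000
    outer loop
      vertex 8.000 0.000 0.000
      vertex 13.657 2.343 0.000
      vertex 13.657 2.343 26.000
    endloop
  endfacet
  facet normal 0.3827 -0.9239 0.0000
    outer loop
      vertex 8.000 0.000 0.000
      vertex 13.657 2.343 26.000
      vertex 8.000 0.000 26.000
    endloop
  endfacet
  facet normal 0.9239 -0.3827 0.0000
    outer loop
      vertex 13.657 2.343 0.000
      vertex 16.000 8.000 0.000
      vertex 16.000 8.000 26.000
    endloop
  endfacet
  facet normal 0.9239 -0.3827 0.0000
    outer loop
      vertex 13.657 2.343 0.000
      vertex 16.000 8.000 26.000
      vertex 13.657 2.343 26.000
    endloop
  endfacet
endsolid part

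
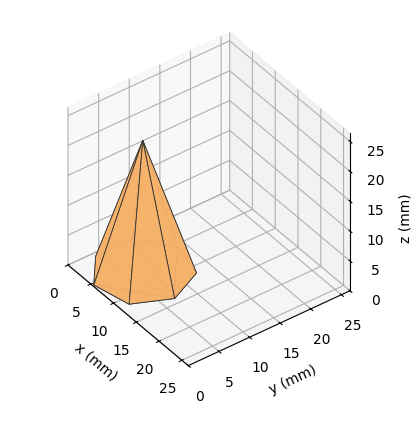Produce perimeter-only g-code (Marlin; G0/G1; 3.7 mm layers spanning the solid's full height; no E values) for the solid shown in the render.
Reading the render: the shape is a regular 7-sided pyramid, base circumscribed radius ≈ 7 mm, apex at z ≈ 22 mm (dimensions read to the nearest mm from the axis ticks). For the g-code, the solid's height is divided into equal slices at the stated Δz and each level perimeter traced with G1 moves after a G0 lift.

; perimeter-only toolpath
G21 ; units = mm
G90 ; absolute positioning
G28 ; home
; layer 1
G0 Z3.7
G0 X12.8 Y7.0
G1 X10.7 Y11.6
G1 X5.7 Y12.7
G1 X1.8 Y9.5
G1 X1.8 Y4.5
G1 X5.7 Y1.3
G1 X10.7 Y2.4
G1 X12.8 Y7.0
; layer 2
G0 Z7.3
G0 X11.7 Y7.0
G1 X9.9 Y10.7
G1 X5.9 Y11.5
G1 X2.8 Y9.0
G1 X2.8 Y5.0
G1 X5.9 Y2.5
G1 X9.9 Y3.3
G1 X11.7 Y7.0
; layer 3
G0 Z11.0
G0 X10.5 Y7.0
G1 X9.2 Y9.8
G1 X6.2 Y10.4
G1 X3.9 Y8.5
G1 X3.9 Y5.5
G1 X6.2 Y3.6
G1 X9.2 Y4.2
G1 X10.5 Y7.0
; layer 4
G0 Z14.7
G0 X9.3 Y7.0
G1 X8.5 Y8.8
G1 X6.5 Y9.3
G1 X4.9 Y8.0
G1 X4.9 Y6.0
G1 X6.5 Y4.7
G1 X8.5 Y5.2
G1 X9.3 Y7.0
; layer 5
G0 Z18.3
G0 X8.2 Y7.0
G1 X7.7 Y7.9
G1 X6.7 Y8.1
G1 X6.0 Y7.5
G1 X6.0 Y6.5
G1 X6.7 Y5.9
G1 X7.7 Y6.1
G1 X8.2 Y7.0
M2 ; end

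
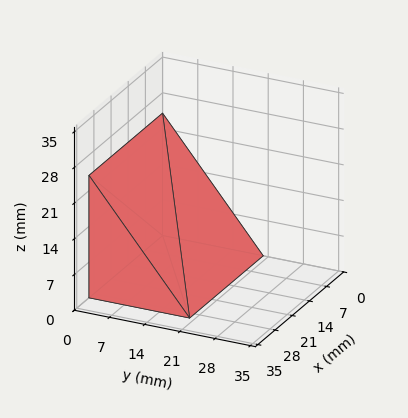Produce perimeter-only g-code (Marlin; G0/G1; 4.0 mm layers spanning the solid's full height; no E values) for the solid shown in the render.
Reading the render: the shape is a wedge (ramp): 30 × 20 mm base, rising to 24 mm along the y=0 edge and sloping linearly to z=0 at y=20 (dimensions read to the nearest mm from the axis ticks). For the g-code, the solid's height is divided into equal slices at the stated Δz and each level perimeter traced with G1 moves after a G0 lift.

; perimeter-only toolpath
G21 ; units = mm
G90 ; absolute positioning
G28 ; home
; layer 1
G0 Z4.0
G0 X0.0 Y0.0
G1 X30.0 Y0.0
G1 X30.0 Y16.7
G1 X0.0 Y16.7
G1 X0.0 Y0.0
; layer 2
G0 Z8.0
G0 X0.0 Y0.0
G1 X30.0 Y0.0
G1 X30.0 Y13.3
G1 X0.0 Y13.3
G1 X0.0 Y0.0
; layer 3
G0 Z12.0
G0 X0.0 Y0.0
G1 X30.0 Y0.0
G1 X30.0 Y10.0
G1 X0.0 Y10.0
G1 X0.0 Y0.0
; layer 4
G0 Z16.0
G0 X0.0 Y0.0
G1 X30.0 Y0.0
G1 X30.0 Y6.7
G1 X0.0 Y6.7
G1 X0.0 Y0.0
; layer 5
G0 Z20.0
G0 X0.0 Y0.0
G1 X30.0 Y0.0
G1 X30.0 Y3.3
G1 X0.0 Y3.3
G1 X0.0 Y0.0
M2 ; end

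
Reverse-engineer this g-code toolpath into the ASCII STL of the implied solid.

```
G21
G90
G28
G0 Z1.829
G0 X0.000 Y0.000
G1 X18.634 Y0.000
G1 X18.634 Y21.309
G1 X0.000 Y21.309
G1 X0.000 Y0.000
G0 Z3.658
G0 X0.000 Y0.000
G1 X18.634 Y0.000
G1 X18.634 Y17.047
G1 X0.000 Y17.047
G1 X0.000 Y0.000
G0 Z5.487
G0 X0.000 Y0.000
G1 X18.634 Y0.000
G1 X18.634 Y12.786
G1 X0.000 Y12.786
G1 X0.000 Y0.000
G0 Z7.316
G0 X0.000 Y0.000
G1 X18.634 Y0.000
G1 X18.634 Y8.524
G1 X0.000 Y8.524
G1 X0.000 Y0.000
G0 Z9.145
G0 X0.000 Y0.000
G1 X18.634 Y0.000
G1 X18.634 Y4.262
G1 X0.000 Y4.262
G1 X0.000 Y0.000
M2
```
solid part
  facet normal 0.0000 0.0000 -1.0000
    outer loop
      vertex 18.634 25.571 0.000
      vertex 18.634 0.000 0.000
      vertex 0.000 0.000 0.000
    endloop
  endfacet
  facet normal 0.0000 0.0000 -1.0000
    outer loop
      vertex 0.000 25.571 0.000
      vertex 18.634 25.571 0.000
      vertex 0.000 0.000 0.000
    endloop
  endfacet
  facet normal 0.0000 -1.0000 0.0000
    outer loop
      vertex 0.000 0.000 0.000
      vertex 18.634 0.000 0.000
      vertex 18.634 0.000 10.974
    endloop
  endfacet
  facet normal 0.0000 -1.0000 0.0000
    outer loop
      vertex 0.000 0.000 0.000
      vertex 18.634 0.000 10.974
      vertex 0.000 0.000 10.974
    endloop
  endfacet
  facet normal 0.0000 0.3944 0.9189
    outer loop
      vertex 0.000 0.000 10.974
      vertex 18.634 0.000 10.974
      vertex 18.634 25.571 0.000
    endloop
  endfacet
  facet normal 0.0000 0.3944 0.9189
    outer loop
      vertex 0.000 0.000 10.974
      vertex 18.634 25.571 0.000
      vertex 0.000 25.571 0.000
    endloop
  endfacet
  facet normal -1.0000 0.0000 0.0000
    outer loop
      vertex 0.000 0.000 10.974
      vertex 0.000 25.571 0.000
      vertex 0.000 0.000 0.000
    endloop
  endfacet
  facet normal 1.0000 0.0000 0.0000
    outer loop
      vertex 18.634 0.000 0.000
      vertex 18.634 25.571 0.000
      vertex 18.634 0.000 10.974
    endloop
  endfacet
endsolid part

The G0 Z moves step by Δz≈1.829 mm. The G1 loops shrink linearly with z, so the solid tapers from its base footprint up to z≈11. Closing with a flat bottom cap and the tapered top and triangulating gives 8 facets — a wedge (ramp): 18.6 × 25.6 mm base, rising to 11 mm along the y=0 edge and sloping linearly to z=0 at y=25.6.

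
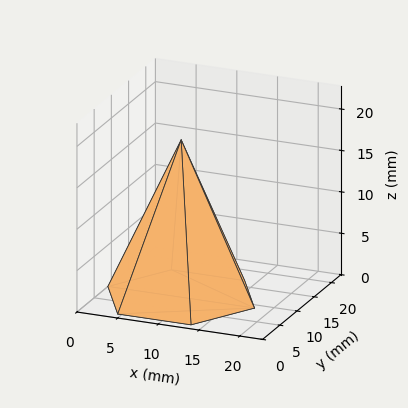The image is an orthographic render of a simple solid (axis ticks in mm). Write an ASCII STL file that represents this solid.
Reading the render: the shape is a regular 6-sided pyramid, base circumscribed radius ≈ 9 mm, apex at z ≈ 19 mm (dimensions read to the nearest mm from the axis ticks). For the STL, each face is triangulated and given an outward normal.

solid part
  facet normal 0.0000 0.0000 -1.0000
    outer loop
      vertex 4.50 16.79 0.00
      vertex 13.50 16.79 0.00
      vertex 18.00 9.00 0.00
    endloop
  endfacet
  facet normal 0.0000 0.0000 -1.0000
    outer loop
      vertex 0.00 9.00 0.00
      vertex 4.50 16.79 0.00
      vertex 18.00 9.00 0.00
    endloop
  endfacet
  facet normal 0.0000 0.0000 -1.0000
    outer loop
      vertex 4.50 1.21 0.00
      vertex 0.00 9.00 0.00
      vertex 18.00 9.00 0.00
    endloop
  endfacet
  facet normal 0.0000 0.0000 -1.0000
    outer loop
      vertex 13.50 1.21 0.00
      vertex 4.50 1.21 0.00
      vertex 18.00 9.00 0.00
    endloop
  endfacet
  facet normal 0.8011 0.4628 0.3795
    outer loop
      vertex 18.00 9.00 0.00
      vertex 13.50 16.79 0.00
      vertex 9.00 9.00 19.00
    endloop
  endfacet
  facet normal 0.0000 0.9253 0.3794
    outer loop
      vertex 13.50 16.79 0.00
      vertex 4.50 16.79 0.00
      vertex 9.00 9.00 19.00
    endloop
  endfacet
  facet normal -0.8011 0.4628 0.3795
    outer loop
      vertex 4.50 16.79 0.00
      vertex 0.00 9.00 0.00
      vertex 9.00 9.00 19.00
    endloop
  endfacet
  facet normal -0.8011 -0.4628 0.3795
    outer loop
      vertex 0.00 9.00 0.00
      vertex 4.50 1.21 0.00
      vertex 9.00 9.00 19.00
    endloop
  endfacet
  facet normal 0.0000 -0.9253 0.3794
    outer loop
      vertex 4.50 1.21 0.00
      vertex 13.50 1.21 0.00
      vertex 9.00 9.00 19.00
    endloop
  endfacet
  facet normal 0.8011 -0.4628 0.3795
    outer loop
      vertex 13.50 1.21 0.00
      vertex 18.00 9.00 0.00
      vertex 9.00 9.00 19.00
    endloop
  endfacet
endsolid part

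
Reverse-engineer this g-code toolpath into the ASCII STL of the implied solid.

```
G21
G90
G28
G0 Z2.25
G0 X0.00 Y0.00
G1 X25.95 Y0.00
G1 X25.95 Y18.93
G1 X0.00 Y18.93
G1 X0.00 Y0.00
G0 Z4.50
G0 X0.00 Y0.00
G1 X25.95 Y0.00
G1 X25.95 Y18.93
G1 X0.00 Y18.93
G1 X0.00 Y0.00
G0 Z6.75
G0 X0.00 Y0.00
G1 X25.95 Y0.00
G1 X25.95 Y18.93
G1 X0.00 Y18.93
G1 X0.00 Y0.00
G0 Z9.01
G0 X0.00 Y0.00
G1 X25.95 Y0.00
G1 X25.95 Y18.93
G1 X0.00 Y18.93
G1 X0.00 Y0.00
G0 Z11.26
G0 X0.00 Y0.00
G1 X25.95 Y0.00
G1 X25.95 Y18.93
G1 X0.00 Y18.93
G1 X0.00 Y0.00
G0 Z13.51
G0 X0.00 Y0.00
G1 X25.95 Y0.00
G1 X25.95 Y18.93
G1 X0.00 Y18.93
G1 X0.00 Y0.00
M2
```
solid part
  facet normal 0.0000 0.0000 -1.0000
    outer loop
      vertex 25.95 18.93 0.00
      vertex 25.95 0.00 0.00
      vertex 0.00 0.00 0.00
    endloop
  endfacet
  facet normal 0.0000 0.0000 -1.0000
    outer loop
      vertex 0.00 18.93 0.00
      vertex 25.95 18.93 0.00
      vertex 0.00 0.00 0.00
    endloop
  endfacet
  facet normal 0.0000 0.0000 1.0000
    outer loop
      vertex 0.00 0.00 13.51
      vertex 25.95 0.00 13.51
      vertex 25.95 18.93 13.51
    endloop
  endfacet
  facet normal 0.0000 0.0000 1.0000
    outer loop
      vertex 0.00 0.00 13.51
      vertex 25.95 18.93 13.51
      vertex 0.00 18.93 13.51
    endloop
  endfacet
  facet normal 0.0000 -1.0000 0.0000
    outer loop
      vertex 0.00 0.00 0.00
      vertex 25.95 0.00 0.00
      vertex 25.95 0.00 13.51
    endloop
  endfacet
  facet normal 0.0000 -1.0000 0.0000
    outer loop
      vertex 0.00 0.00 0.00
      vertex 25.95 0.00 13.51
      vertex 0.00 0.00 13.51
    endloop
  endfacet
  facet normal 0.0000 1.0000 0.0000
    outer loop
      vertex 25.95 18.93 13.51
      vertex 25.95 18.93 0.00
      vertex 0.00 18.93 0.00
    endloop
  endfacet
  facet normal 0.0000 1.0000 0.0000
    outer loop
      vertex 0.00 18.93 13.51
      vertex 25.95 18.93 13.51
      vertex 0.00 18.93 0.00
    endloop
  endfacet
  facet normal -1.0000 0.0000 0.0000
    outer loop
      vertex 0.00 18.93 13.51
      vertex 0.00 18.93 0.00
      vertex 0.00 0.00 0.00
    endloop
  endfacet
  facet normal -1.0000 0.0000 0.0000
    outer loop
      vertex 0.00 0.00 13.51
      vertex 0.00 18.93 13.51
      vertex 0.00 0.00 0.00
    endloop
  endfacet
  facet normal 1.0000 0.0000 0.0000
    outer loop
      vertex 25.95 0.00 0.00
      vertex 25.95 18.93 0.00
      vertex 25.95 18.93 13.51
    endloop
  endfacet
  facet normal 1.0000 0.0000 0.0000
    outer loop
      vertex 25.95 0.00 0.00
      vertex 25.95 18.93 13.51
      vertex 25.95 0.00 13.51
    endloop
  endfacet
endsolid part

The G0 Z moves step by Δz≈2.25 mm. Every layer's G1 loop is the same polygon, so the solid is a straight extrusion of it from z=0 to z≈13.5. Closing with flat bottom and top caps and triangulating gives 12 facets — a rectangular box, roughly 25.9 × 18.9 mm footprint and 13.5 mm tall.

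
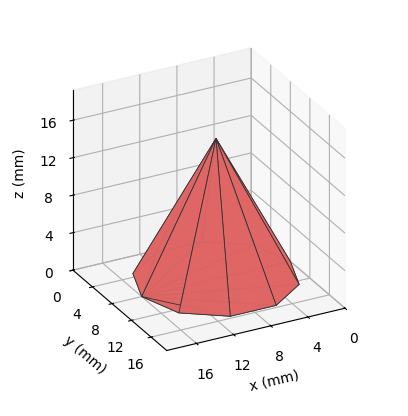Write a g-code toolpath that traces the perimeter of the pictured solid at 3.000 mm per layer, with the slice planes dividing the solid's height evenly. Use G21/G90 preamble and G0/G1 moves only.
Reading the render: the shape is a regular 10-sided pyramid, base circumscribed radius ≈ 8 mm, apex at z ≈ 15 mm (dimensions read to the nearest mm from the axis ticks). For the g-code, the solid's height is divided into equal slices at the stated Δz and each level perimeter traced with G1 moves after a G0 lift.

; perimeter-only toolpath
G21 ; units = mm
G90 ; absolute positioning
G28 ; home
; layer 1
G0 Z3.000
G0 X14.400 Y8.000
G1 X13.178 Y11.762
G1 X9.978 Y14.086
G1 X6.022 Y14.086
G1 X2.822 Y11.762
G1 X1.600 Y8.000
G1 X2.822 Y4.238
G1 X6.022 Y1.914
G1 X9.978 Y1.914
G1 X13.178 Y4.238
G1 X14.400 Y8.000
; layer 2
G0 Z6.000
G0 X12.800 Y8.000
G1 X11.883 Y10.821
G1 X9.483 Y12.565
G1 X6.517 Y12.565
G1 X4.117 Y10.821
G1 X3.200 Y8.000
G1 X4.117 Y5.179
G1 X6.517 Y3.435
G1 X9.483 Y3.435
G1 X11.883 Y5.179
G1 X12.800 Y8.000
; layer 3
G0 Z9.000
G0 X11.200 Y8.000
G1 X10.589 Y9.881
G1 X8.989 Y11.043
G1 X7.011 Y11.043
G1 X5.411 Y9.881
G1 X4.800 Y8.000
G1 X5.411 Y6.119
G1 X7.011 Y4.957
G1 X8.989 Y4.957
G1 X10.589 Y6.119
G1 X11.200 Y8.000
; layer 4
G0 Z12.000
G0 X9.600 Y8.000
G1 X9.294 Y8.940
G1 X8.494 Y9.522
G1 X7.506 Y9.522
G1 X6.706 Y8.940
G1 X6.400 Y8.000
G1 X6.706 Y7.060
G1 X7.506 Y6.478
G1 X8.494 Y6.478
G1 X9.294 Y7.060
G1 X9.600 Y8.000
M2 ; end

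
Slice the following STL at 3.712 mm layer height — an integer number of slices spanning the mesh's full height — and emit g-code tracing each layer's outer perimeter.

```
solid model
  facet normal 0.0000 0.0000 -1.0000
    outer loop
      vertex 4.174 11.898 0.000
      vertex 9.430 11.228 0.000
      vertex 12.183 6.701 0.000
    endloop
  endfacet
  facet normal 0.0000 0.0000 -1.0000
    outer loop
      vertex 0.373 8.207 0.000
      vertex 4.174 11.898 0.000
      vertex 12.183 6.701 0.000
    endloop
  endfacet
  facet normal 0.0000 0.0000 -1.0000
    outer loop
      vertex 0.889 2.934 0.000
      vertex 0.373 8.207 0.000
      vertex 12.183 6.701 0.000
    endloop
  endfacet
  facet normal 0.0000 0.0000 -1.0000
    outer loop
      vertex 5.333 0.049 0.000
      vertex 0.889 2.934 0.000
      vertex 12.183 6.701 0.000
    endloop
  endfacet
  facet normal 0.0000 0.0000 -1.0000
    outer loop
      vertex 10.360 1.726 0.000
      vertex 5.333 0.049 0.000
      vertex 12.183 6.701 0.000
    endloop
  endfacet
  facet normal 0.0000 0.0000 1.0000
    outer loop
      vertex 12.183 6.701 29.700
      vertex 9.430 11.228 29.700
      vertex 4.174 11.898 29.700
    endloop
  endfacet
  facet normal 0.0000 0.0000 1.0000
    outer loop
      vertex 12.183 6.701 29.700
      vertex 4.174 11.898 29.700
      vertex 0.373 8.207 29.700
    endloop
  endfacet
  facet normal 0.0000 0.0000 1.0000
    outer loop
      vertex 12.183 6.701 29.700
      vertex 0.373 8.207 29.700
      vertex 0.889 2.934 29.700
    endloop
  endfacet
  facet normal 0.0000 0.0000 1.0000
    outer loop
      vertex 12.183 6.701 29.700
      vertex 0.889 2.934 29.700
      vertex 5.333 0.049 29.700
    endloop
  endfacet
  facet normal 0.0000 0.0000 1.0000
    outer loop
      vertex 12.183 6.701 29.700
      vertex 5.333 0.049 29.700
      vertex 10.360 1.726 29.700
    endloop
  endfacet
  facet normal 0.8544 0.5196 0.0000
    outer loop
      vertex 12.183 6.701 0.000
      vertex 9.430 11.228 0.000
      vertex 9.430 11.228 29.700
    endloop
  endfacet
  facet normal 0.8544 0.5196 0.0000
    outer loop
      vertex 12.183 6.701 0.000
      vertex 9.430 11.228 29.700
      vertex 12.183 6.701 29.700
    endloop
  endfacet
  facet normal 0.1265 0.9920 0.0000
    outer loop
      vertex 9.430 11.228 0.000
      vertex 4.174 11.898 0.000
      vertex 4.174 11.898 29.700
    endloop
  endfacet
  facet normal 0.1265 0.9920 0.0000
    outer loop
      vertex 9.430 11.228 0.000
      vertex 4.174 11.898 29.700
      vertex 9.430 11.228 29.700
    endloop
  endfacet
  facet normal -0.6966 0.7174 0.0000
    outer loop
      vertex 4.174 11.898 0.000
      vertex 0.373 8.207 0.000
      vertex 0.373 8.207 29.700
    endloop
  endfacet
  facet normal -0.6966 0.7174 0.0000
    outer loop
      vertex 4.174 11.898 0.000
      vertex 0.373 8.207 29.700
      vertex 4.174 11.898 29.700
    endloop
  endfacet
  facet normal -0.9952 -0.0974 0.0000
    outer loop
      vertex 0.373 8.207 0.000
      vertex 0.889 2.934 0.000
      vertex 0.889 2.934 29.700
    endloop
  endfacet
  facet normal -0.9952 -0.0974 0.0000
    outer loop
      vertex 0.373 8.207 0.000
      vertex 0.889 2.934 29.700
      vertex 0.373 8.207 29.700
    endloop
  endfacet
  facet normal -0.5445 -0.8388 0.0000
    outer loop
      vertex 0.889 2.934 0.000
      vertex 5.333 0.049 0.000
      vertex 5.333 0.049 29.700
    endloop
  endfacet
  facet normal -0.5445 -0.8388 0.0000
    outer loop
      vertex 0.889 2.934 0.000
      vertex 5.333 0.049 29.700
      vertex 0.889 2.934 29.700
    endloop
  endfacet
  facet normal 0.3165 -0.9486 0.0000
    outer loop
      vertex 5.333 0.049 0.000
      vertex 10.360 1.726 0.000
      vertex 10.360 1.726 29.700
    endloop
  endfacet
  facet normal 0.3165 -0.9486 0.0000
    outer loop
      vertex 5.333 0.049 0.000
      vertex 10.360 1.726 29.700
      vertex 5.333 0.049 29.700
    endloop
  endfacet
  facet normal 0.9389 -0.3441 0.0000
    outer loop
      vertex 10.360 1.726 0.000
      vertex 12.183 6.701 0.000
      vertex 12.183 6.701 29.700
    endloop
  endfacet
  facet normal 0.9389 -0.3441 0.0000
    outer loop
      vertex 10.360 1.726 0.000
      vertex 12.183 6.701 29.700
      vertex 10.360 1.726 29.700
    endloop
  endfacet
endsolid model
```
; perimeter-only toolpath
G21 ; units = mm
G90 ; absolute positioning
G28 ; home
; layer 1
G0 Z3.712
G0 X12.183 Y6.701
G1 X9.430 Y11.228
G1 X4.174 Y11.898
G1 X0.373 Y8.207
G1 X0.889 Y2.934
G1 X5.333 Y0.049
G1 X10.360 Y1.726
G1 X12.183 Y6.701
; layer 2
G0 Z7.425
G0 X12.183 Y6.701
G1 X9.430 Y11.228
G1 X4.174 Y11.898
G1 X0.373 Y8.207
G1 X0.889 Y2.934
G1 X5.333 Y0.049
G1 X10.360 Y1.726
G1 X12.183 Y6.701
; layer 3
G0 Z11.137
G0 X12.183 Y6.701
G1 X9.430 Y11.228
G1 X4.174 Y11.898
G1 X0.373 Y8.207
G1 X0.889 Y2.934
G1 X5.333 Y0.049
G1 X10.360 Y1.726
G1 X12.183 Y6.701
; layer 4
G0 Z14.850
G0 X12.183 Y6.701
G1 X9.430 Y11.228
G1 X4.174 Y11.898
G1 X0.373 Y8.207
G1 X0.889 Y2.934
G1 X5.333 Y0.049
G1 X10.360 Y1.726
G1 X12.183 Y6.701
; layer 5
G0 Z18.562
G0 X12.183 Y6.701
G1 X9.430 Y11.228
G1 X4.174 Y11.898
G1 X0.373 Y8.207
G1 X0.889 Y2.934
G1 X5.333 Y0.049
G1 X10.360 Y1.726
G1 X12.183 Y6.701
; layer 6
G0 Z22.275
G0 X12.183 Y6.701
G1 X9.430 Y11.228
G1 X4.174 Y11.898
G1 X0.373 Y8.207
G1 X0.889 Y2.934
G1 X5.333 Y0.049
G1 X10.360 Y1.726
G1 X12.183 Y6.701
; layer 7
G0 Z25.988
G0 X12.183 Y6.701
G1 X9.430 Y11.228
G1 X4.174 Y11.898
G1 X0.373 Y8.207
G1 X0.889 Y2.934
G1 X5.333 Y0.049
G1 X10.360 Y1.726
G1 X12.183 Y6.701
; layer 8
G0 Z29.700
G0 X12.183 Y6.701
G1 X9.430 Y11.228
G1 X4.174 Y11.898
G1 X0.373 Y8.207
G1 X0.889 Y2.934
G1 X5.333 Y0.049
G1 X10.360 Y1.726
G1 X12.183 Y6.701
M2 ; end

The solid is a regular 7-sided prism (a cylinder approximated with 7 flat sides), circumscribed radius ≈ 6.11 mm, height ≈ 29.7 mm. Slicing at Δz = 3.712 mm — 8 equal slices spanning the solid's height, so layer i sits at z = i·h/8 — gives 8 non-empty perimeters. Each is a 7-segment closed polygon; G0 lifts to the layer z and rapids to the start vertex, then G1 traces the edges.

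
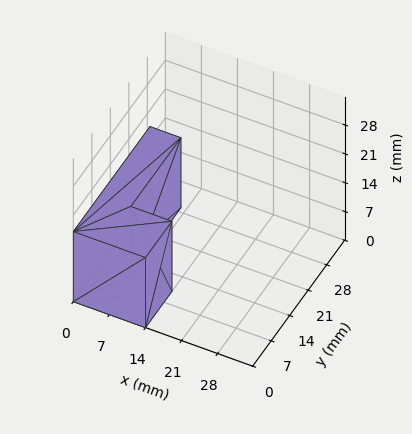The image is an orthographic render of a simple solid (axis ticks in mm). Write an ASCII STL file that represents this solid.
Reading the render: the shape is an L-shaped prism: outer 14 × 29 mm, arm thicknesses ≈ 10 mm (horizontal) and 6 mm (vertical), extruded 17 mm in z (dimensions read to the nearest mm from the axis ticks). For the STL, each face is triangulated and given an outward normal.

solid part
  facet normal 0.0000 0.0000 -1.0000
    outer loop
      vertex 14.00 10.00 0.00
      vertex 14.00 0.00 0.00
      vertex 0.00 0.00 0.00
    endloop
  endfacet
  facet normal 0.0000 0.0000 -1.0000
    outer loop
      vertex 6.00 10.00 0.00
      vertex 14.00 10.00 0.00
      vertex 0.00 0.00 0.00
    endloop
  endfacet
  facet normal 0.0000 0.0000 -1.0000
    outer loop
      vertex 6.00 29.00 0.00
      vertex 6.00 10.00 0.00
      vertex 0.00 0.00 0.00
    endloop
  endfacet
  facet normal 0.0000 0.0000 -1.0000
    outer loop
      vertex 0.00 29.00 0.00
      vertex 6.00 29.00 0.00
      vertex 0.00 0.00 0.00
    endloop
  endfacet
  facet normal 0.0000 0.0000 1.0000
    outer loop
      vertex 0.00 0.00 17.00
      vertex 14.00 0.00 17.00
      vertex 14.00 10.00 17.00
    endloop
  endfacet
  facet normal 0.0000 0.0000 1.0000
    outer loop
      vertex 0.00 0.00 17.00
      vertex 14.00 10.00 17.00
      vertex 6.00 10.00 17.00
    endloop
  endfacet
  facet normal 0.0000 0.0000 1.0000
    outer loop
      vertex 0.00 0.00 17.00
      vertex 6.00 10.00 17.00
      vertex 6.00 29.00 17.00
    endloop
  endfacet
  facet normal 0.0000 0.0000 1.0000
    outer loop
      vertex 0.00 0.00 17.00
      vertex 6.00 29.00 17.00
      vertex 0.00 29.00 17.00
    endloop
  endfacet
  facet normal 0.0000 -1.0000 0.0000
    outer loop
      vertex 0.00 0.00 0.00
      vertex 14.00 0.00 0.00
      vertex 14.00 0.00 17.00
    endloop
  endfacet
  facet normal 0.0000 -1.0000 0.0000
    outer loop
      vertex 0.00 0.00 0.00
      vertex 14.00 0.00 17.00
      vertex 0.00 0.00 17.00
    endloop
  endfacet
  facet normal 1.0000 0.0000 0.0000
    outer loop
      vertex 14.00 0.00 0.00
      vertex 14.00 10.00 0.00
      vertex 14.00 10.00 17.00
    endloop
  endfacet
  facet normal 1.0000 0.0000 0.0000
    outer loop
      vertex 14.00 0.00 0.00
      vertex 14.00 10.00 17.00
      vertex 14.00 0.00 17.00
    endloop
  endfacet
  facet normal 0.0000 1.0000 0.0000
    outer loop
      vertex 14.00 10.00 0.00
      vertex 6.00 10.00 0.00
      vertex 6.00 10.00 17.00
    endloop
  endfacet
  facet normal 0.0000 1.0000 0.0000
    outer loop
      vertex 14.00 10.00 0.00
      vertex 6.00 10.00 17.00
      vertex 14.00 10.00 17.00
    endloop
  endfacet
  facet normal 1.0000 0.0000 0.0000
    outer loop
      vertex 6.00 10.00 0.00
      vertex 6.00 29.00 0.00
      vertex 6.00 29.00 17.00
    endloop
  endfacet
  facet normal 1.0000 0.0000 0.0000
    outer loop
      vertex 6.00 10.00 0.00
      vertex 6.00 29.00 17.00
      vertex 6.00 10.00 17.00
    endloop
  endfacet
  facet normal 0.0000 1.0000 0.0000
    outer loop
      vertex 6.00 29.00 0.00
      vertex 0.00 29.00 0.00
      vertex 0.00 29.00 17.00
    endloop
  endfacet
  facet normal 0.0000 1.0000 0.0000
    outer loop
      vertex 6.00 29.00 0.00
      vertex 0.00 29.00 17.00
      vertex 6.00 29.00 17.00
    endloop
  endfacet
  facet normal -1.0000 0.0000 0.0000
    outer loop
      vertex 0.00 29.00 0.00
      vertex 0.00 0.00 0.00
      vertex 0.00 0.00 17.00
    endloop
  endfacet
  facet normal -1.0000 0.0000 0.0000
    outer loop
      vertex 0.00 29.00 0.00
      vertex 0.00 0.00 17.00
      vertex 0.00 29.00 17.00
    endloop
  endfacet
endsolid part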